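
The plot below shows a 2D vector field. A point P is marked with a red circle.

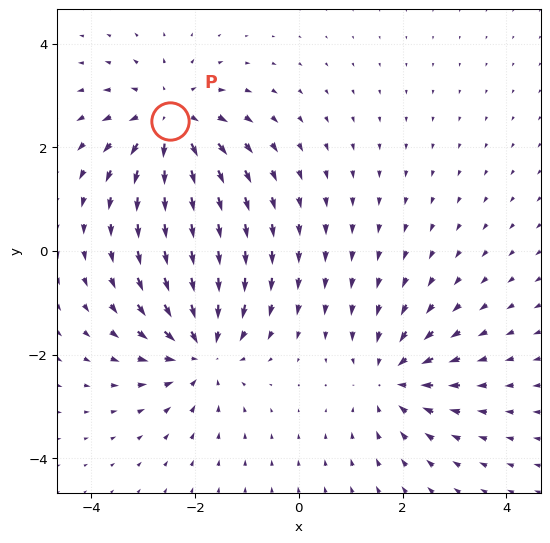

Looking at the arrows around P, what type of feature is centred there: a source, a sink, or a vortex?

At P (-2.5, 2.5) the arrows spread outward. Divergence about +5, curl ≈0 — positive divergence with near-zero curl is a source.

source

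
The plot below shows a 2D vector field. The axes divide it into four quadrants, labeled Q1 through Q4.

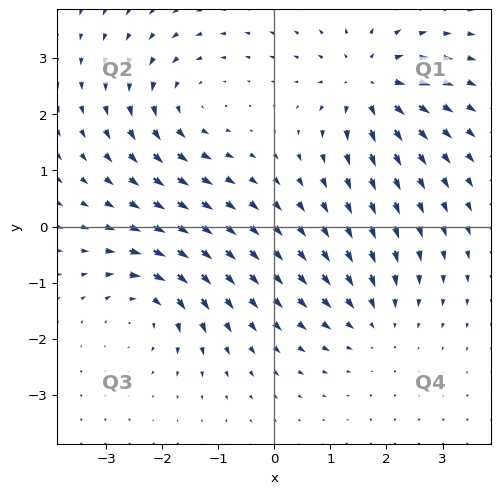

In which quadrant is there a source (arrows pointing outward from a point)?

Q1

The source sits at approximately (1.7, 2.5), which lies in quadrant Q1. The divergence there is about +4, positive as expected for a source.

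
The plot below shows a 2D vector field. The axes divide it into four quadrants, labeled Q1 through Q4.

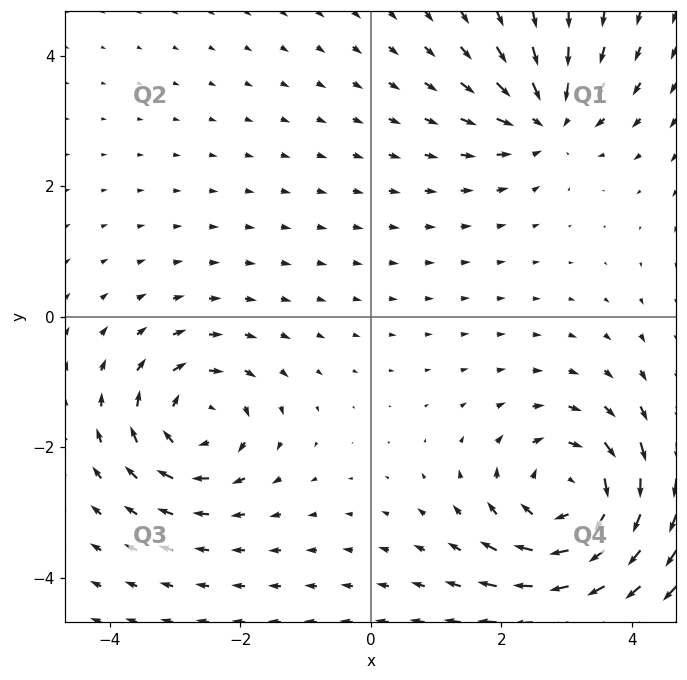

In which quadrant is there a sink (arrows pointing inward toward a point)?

Q1

The sink sits at approximately (2.7, 3.0), which lies in quadrant Q1. The divergence there is about -4, negative as expected for a sink.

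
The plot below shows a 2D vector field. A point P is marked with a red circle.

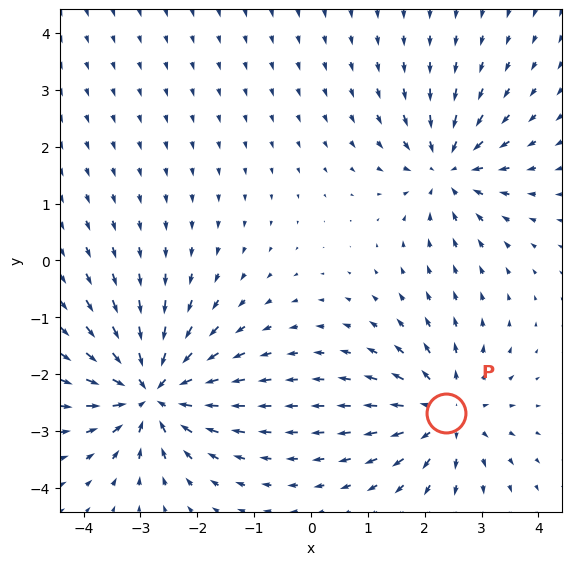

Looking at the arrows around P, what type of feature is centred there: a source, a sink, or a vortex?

At P (2.4, -2.7) the arrows spread outward. Divergence about +4, curl ≈0 — positive divergence with near-zero curl is a source.

source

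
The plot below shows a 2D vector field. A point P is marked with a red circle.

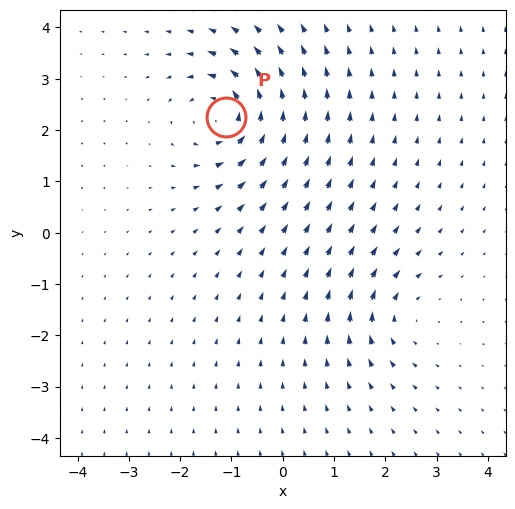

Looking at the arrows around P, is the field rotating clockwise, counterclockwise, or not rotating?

Near P at (-1.1, 2.3) the arrows circulate counterclockwise. The curl (z-component) there is about +6; positive curl means counterclockwise rotation.

counterclockwise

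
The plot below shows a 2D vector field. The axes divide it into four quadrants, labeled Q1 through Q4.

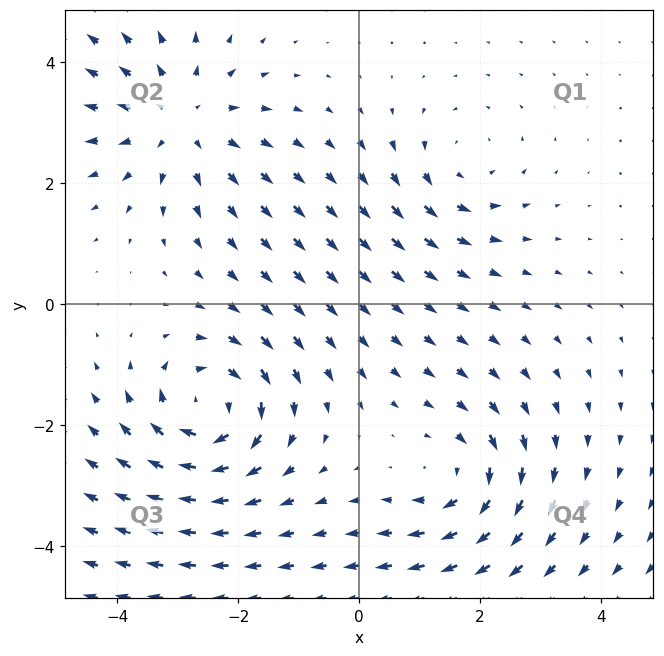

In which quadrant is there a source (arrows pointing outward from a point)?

Q2

The source sits at approximately (-3.0, 3.1), which lies in quadrant Q2. The divergence there is about +4, positive as expected for a source.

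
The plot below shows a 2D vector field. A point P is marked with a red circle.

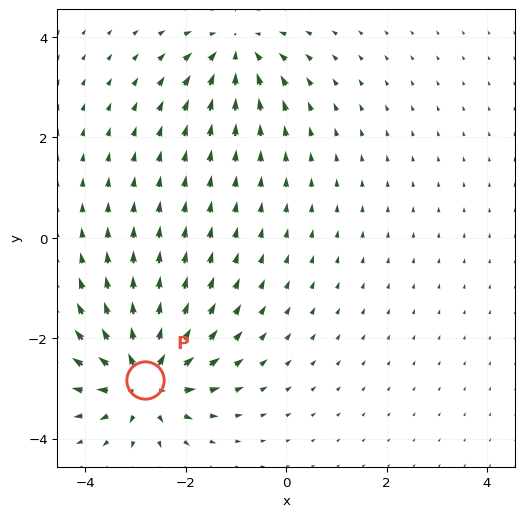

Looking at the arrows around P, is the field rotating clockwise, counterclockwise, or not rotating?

Near P at (-2.8, -2.8) the arrows show no circulation. The curl there is ≈0.

not rotating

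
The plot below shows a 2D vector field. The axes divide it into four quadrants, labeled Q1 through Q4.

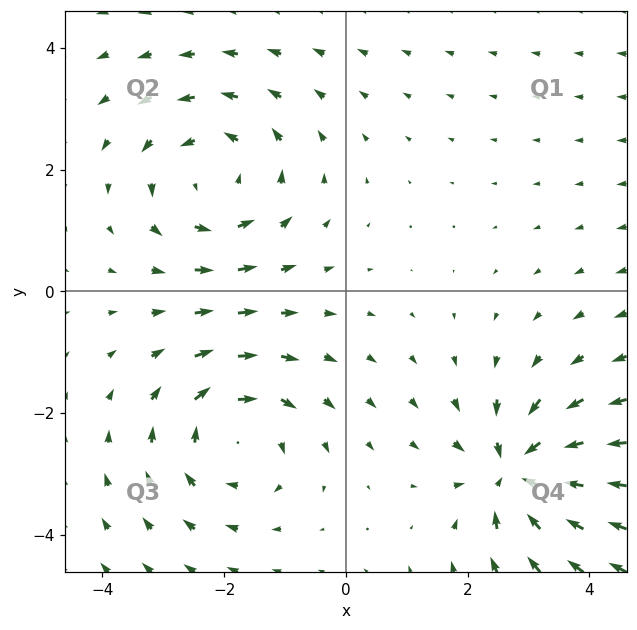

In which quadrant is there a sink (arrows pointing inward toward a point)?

Q4

The sink sits at approximately (2.8, -3.0), which lies in quadrant Q4. The divergence there is about -5, negative as expected for a sink.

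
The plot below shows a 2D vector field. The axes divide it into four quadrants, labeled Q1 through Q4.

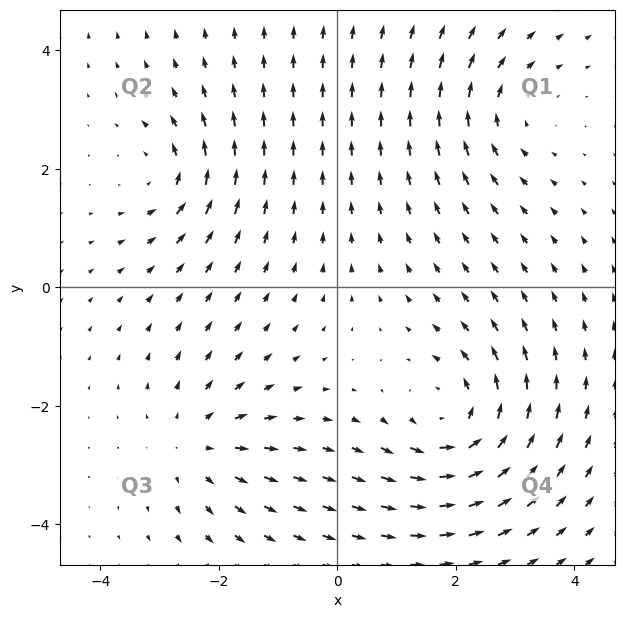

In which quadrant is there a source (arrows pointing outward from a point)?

Q3

The source sits at approximately (-2.4, -2.6), which lies in quadrant Q3. The divergence there is about +3, positive as expected for a source.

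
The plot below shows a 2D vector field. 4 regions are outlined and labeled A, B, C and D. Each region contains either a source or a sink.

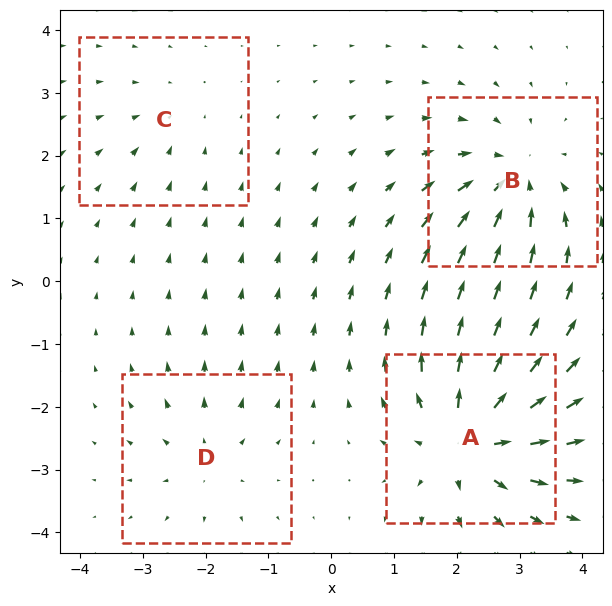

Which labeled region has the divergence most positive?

A

Divergence at each region's feature centre — A: about +7, B: about -6, C: about -2, D: about +3. Region A is most positive.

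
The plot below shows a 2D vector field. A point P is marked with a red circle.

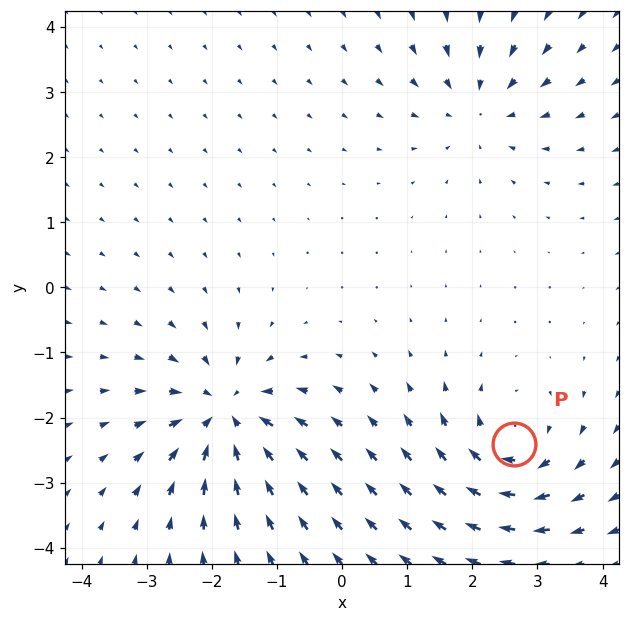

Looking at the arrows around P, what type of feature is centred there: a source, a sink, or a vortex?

vortex

At P (2.6, -2.4) the arrows circulate clockwise. Divergence ≈0, curl about -5 — near-zero divergence with nonzero curl is a vortex.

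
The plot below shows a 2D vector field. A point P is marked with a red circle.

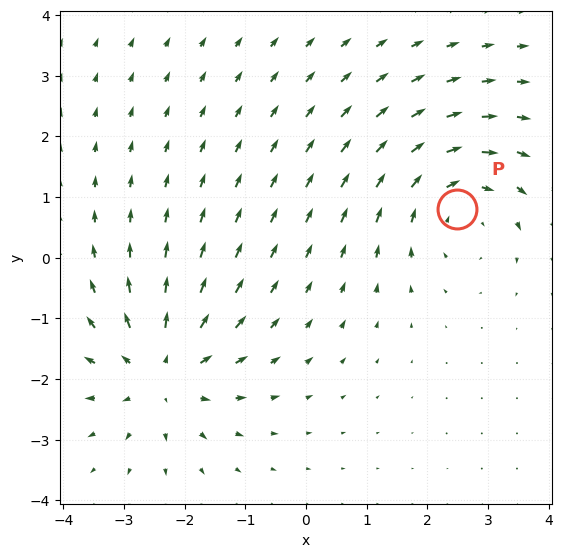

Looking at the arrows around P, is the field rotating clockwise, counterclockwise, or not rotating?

Near P at (2.5, 0.8) the arrows circulate clockwise. The curl (z-component) there is about -4; negative curl means clockwise rotation.

clockwise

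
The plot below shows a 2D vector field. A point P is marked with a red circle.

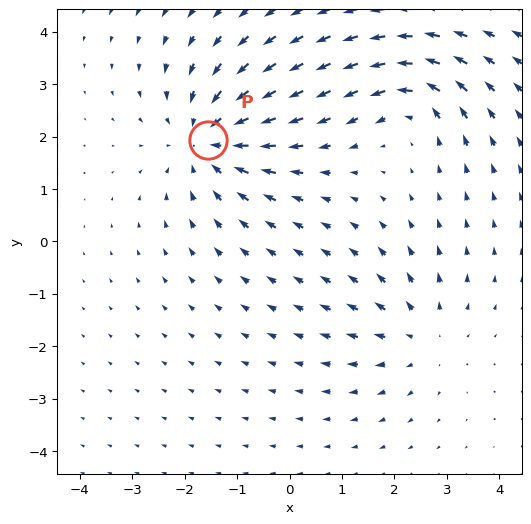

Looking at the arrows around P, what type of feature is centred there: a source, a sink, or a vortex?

sink

At P (-1.6, 1.9) the arrows converge inward. Divergence about -4, curl ≈0 — negative divergence with near-zero curl is a sink.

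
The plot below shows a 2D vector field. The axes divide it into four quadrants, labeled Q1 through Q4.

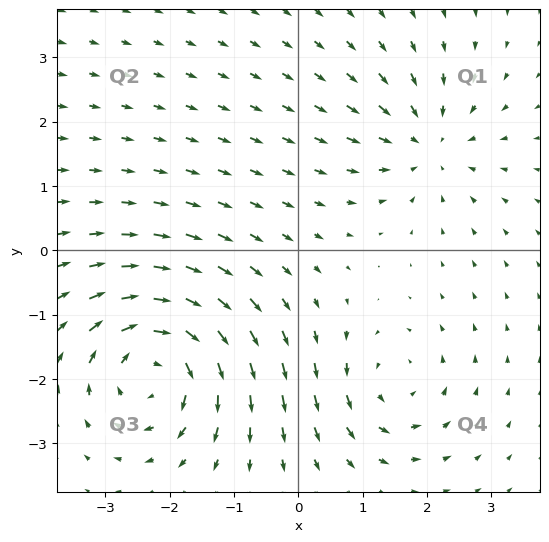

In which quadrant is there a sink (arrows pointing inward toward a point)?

Q1

The sink sits at approximately (2.0, 1.7), which lies in quadrant Q1. The divergence there is about -3, negative as expected for a sink.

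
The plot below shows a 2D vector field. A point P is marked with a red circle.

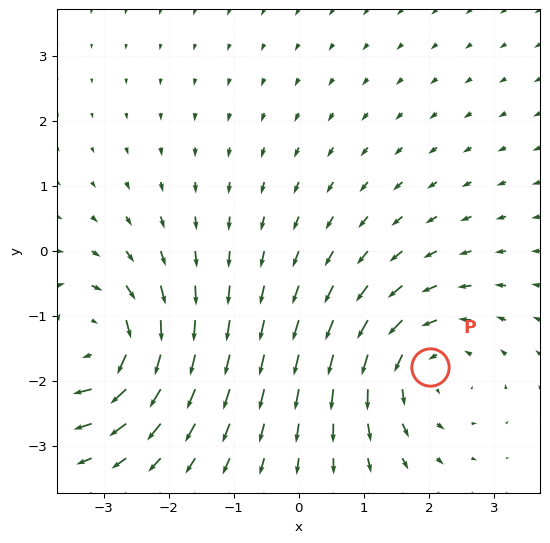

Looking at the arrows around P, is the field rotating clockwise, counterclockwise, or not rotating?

counterclockwise

Near P at (2.0, -1.8) the arrows circulate counterclockwise. The curl (z-component) there is about +4; positive curl means counterclockwise rotation.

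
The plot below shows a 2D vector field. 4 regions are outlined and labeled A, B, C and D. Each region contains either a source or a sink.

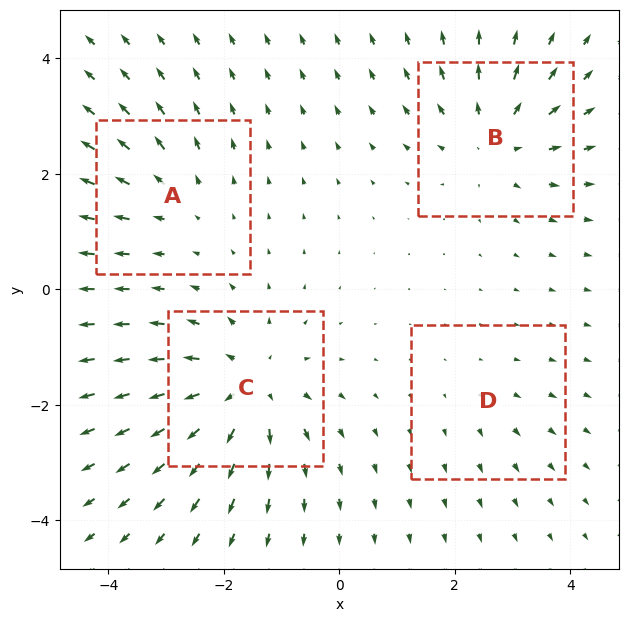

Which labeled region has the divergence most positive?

Divergence at each region's feature centre — A: about +3, B: about +5, C: about +6, D: about +2. Region C is most positive.

C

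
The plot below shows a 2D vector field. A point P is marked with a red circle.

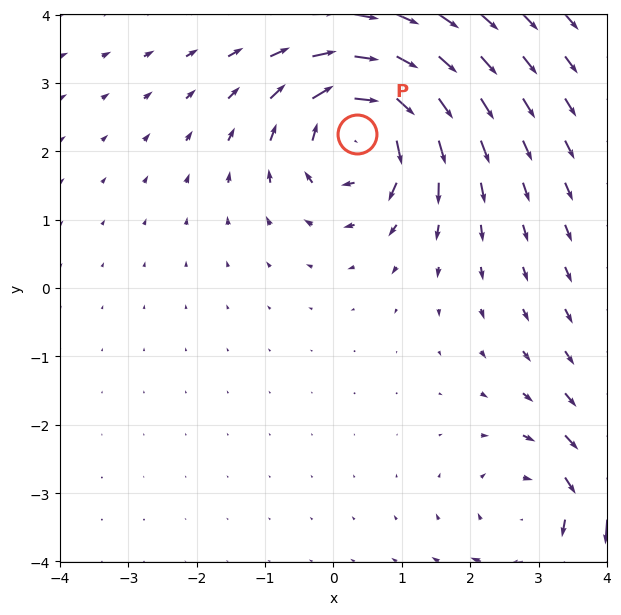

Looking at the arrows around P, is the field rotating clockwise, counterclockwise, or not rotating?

clockwise

Near P at (0.3, 2.3) the arrows circulate clockwise. The curl (z-component) there is about -7; negative curl means clockwise rotation.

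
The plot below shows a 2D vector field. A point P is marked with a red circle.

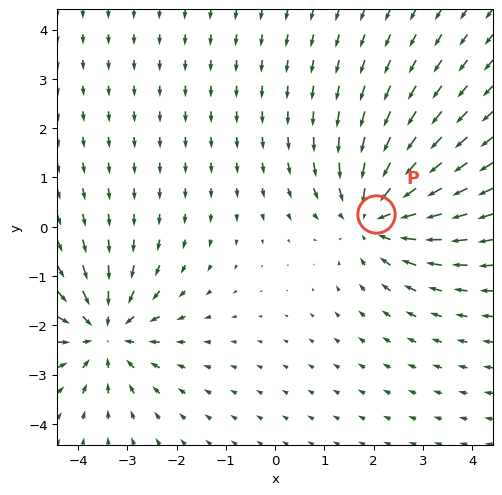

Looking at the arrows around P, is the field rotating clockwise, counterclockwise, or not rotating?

Near P at (2.0, 0.3) the arrows show no circulation. The curl there is ≈0.

not rotating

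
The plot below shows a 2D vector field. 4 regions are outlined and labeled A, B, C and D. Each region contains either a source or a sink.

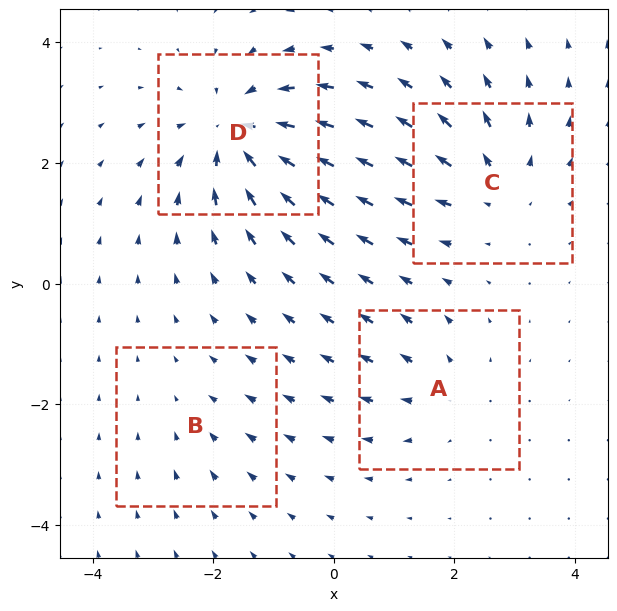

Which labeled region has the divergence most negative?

Divergence at each region's feature centre — A: about +3, B: about -2, C: about +5, D: about -7. Region D is most negative.

D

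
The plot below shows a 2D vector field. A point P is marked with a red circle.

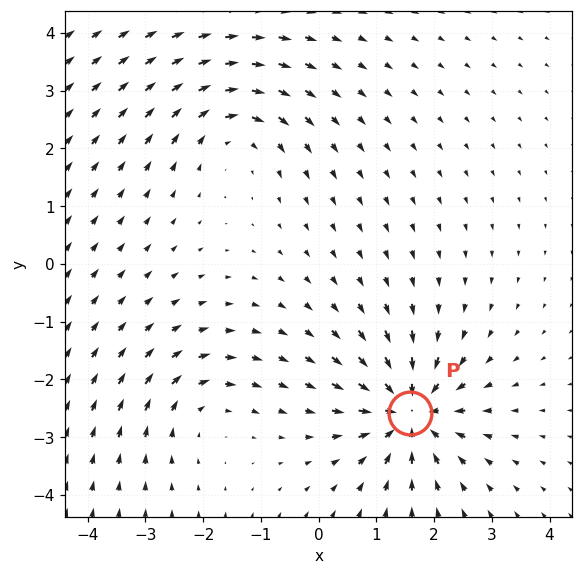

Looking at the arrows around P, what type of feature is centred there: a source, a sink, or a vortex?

sink

At P (1.6, -2.6) the arrows converge inward. Divergence about -6, curl ≈0 — negative divergence with near-zero curl is a sink.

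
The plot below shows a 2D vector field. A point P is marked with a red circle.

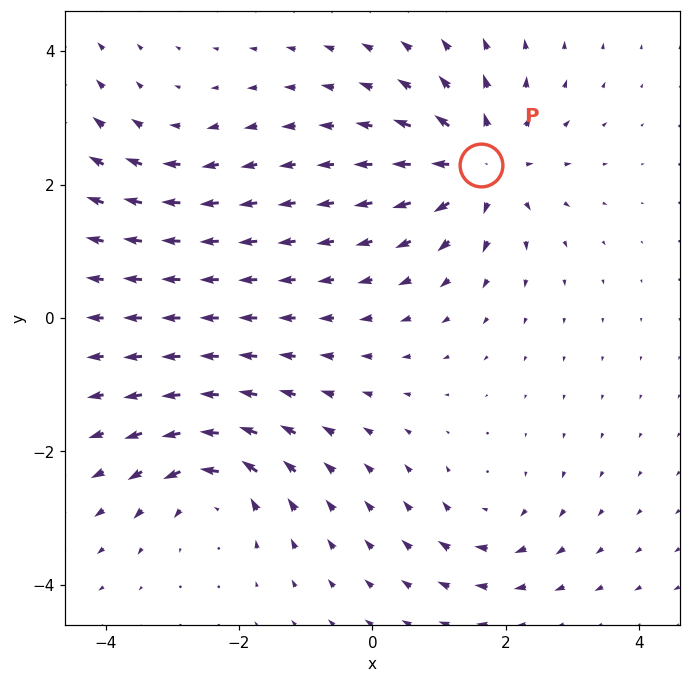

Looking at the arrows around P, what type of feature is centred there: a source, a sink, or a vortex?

source

At P (1.6, 2.3) the arrows spread outward. Divergence about +6, curl ≈0 — positive divergence with near-zero curl is a source.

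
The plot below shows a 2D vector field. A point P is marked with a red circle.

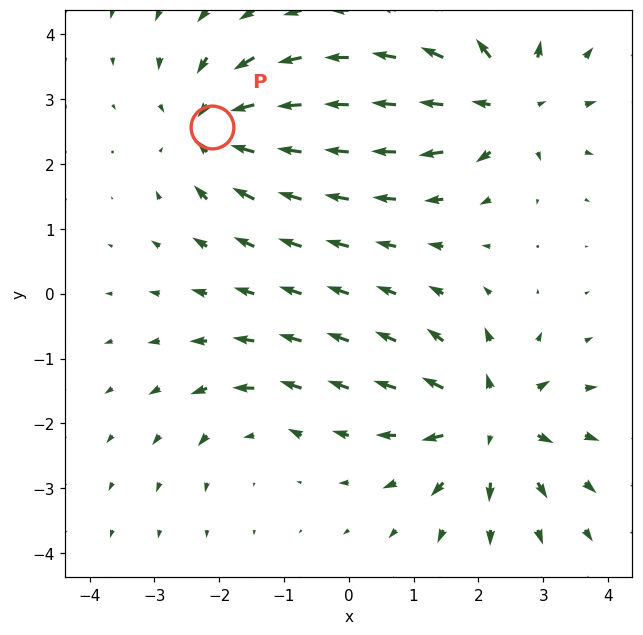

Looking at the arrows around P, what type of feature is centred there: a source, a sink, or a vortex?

At P (-2.1, 2.6) the arrows converge inward. Divergence about -6, curl ≈0 — negative divergence with near-zero curl is a sink.

sink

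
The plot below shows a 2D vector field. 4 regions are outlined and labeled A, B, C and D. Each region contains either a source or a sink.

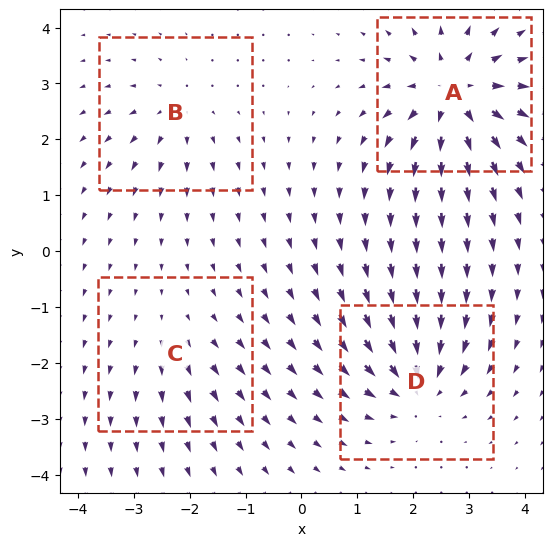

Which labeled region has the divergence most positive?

Divergence at each region's feature centre — A: about +8, B: about +4, C: about +2, D: about -6. Region A is most positive.

A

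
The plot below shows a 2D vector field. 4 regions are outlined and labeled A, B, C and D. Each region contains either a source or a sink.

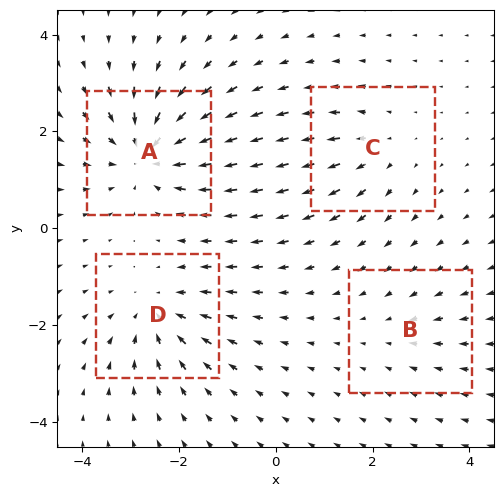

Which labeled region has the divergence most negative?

Divergence at each region's feature centre — A: about -7, B: about -2, C: about +3, D: about -5. Region A is most negative.

A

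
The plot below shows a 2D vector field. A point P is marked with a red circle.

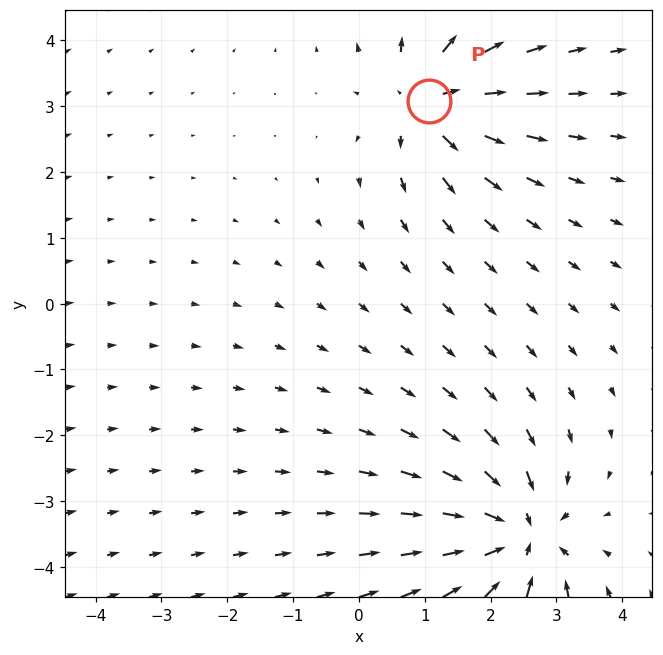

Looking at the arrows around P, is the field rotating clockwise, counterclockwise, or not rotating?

Near P at (1.1, 3.1) the arrows show no circulation. The curl there is ≈0.

not rotating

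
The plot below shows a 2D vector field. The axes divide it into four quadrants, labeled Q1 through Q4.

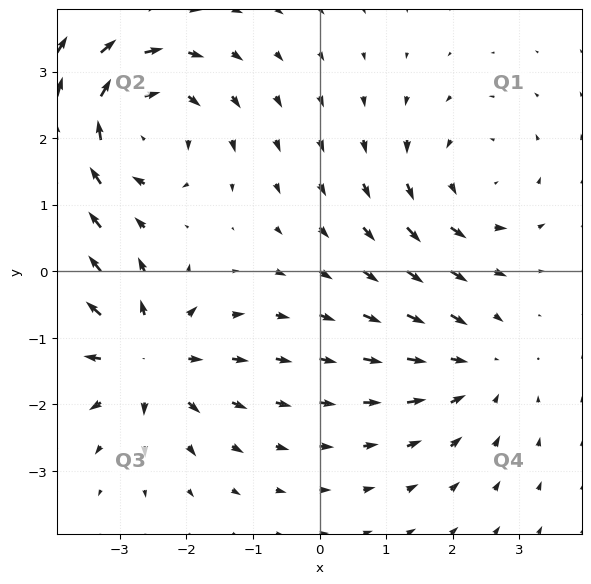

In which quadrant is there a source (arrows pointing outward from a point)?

Q3

The source sits at approximately (-2.6, -1.3), which lies in quadrant Q3. The divergence there is about +5, positive as expected for a source.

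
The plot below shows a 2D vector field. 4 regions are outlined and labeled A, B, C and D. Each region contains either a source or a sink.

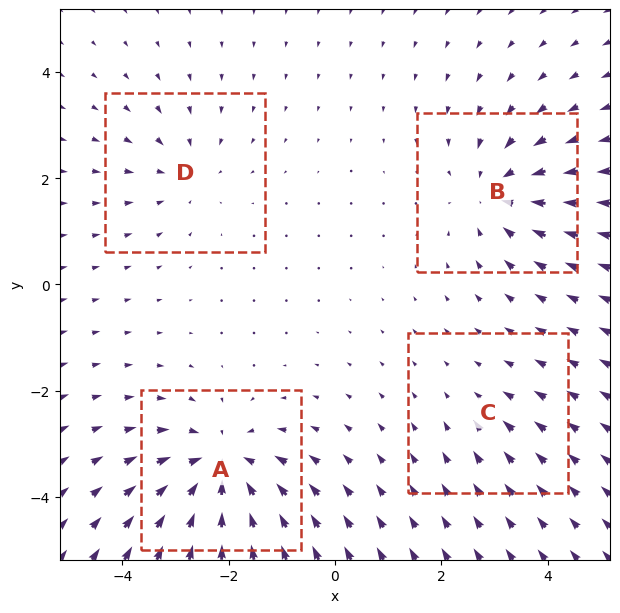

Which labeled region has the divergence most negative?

A

Divergence at each region's feature centre — A: about -6, B: about -5, C: about -2, D: about -3. Region A is most negative.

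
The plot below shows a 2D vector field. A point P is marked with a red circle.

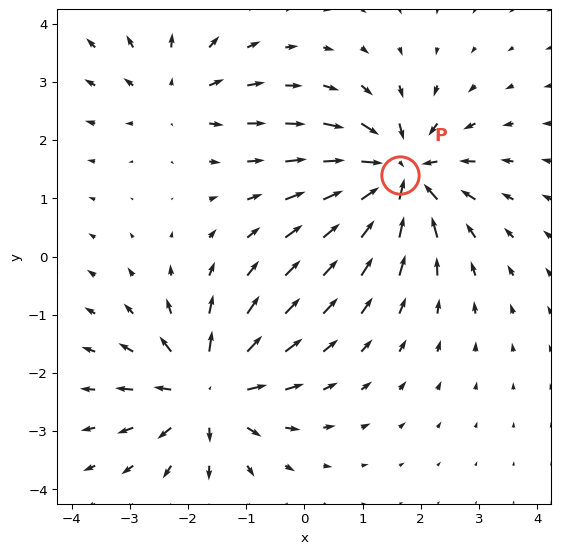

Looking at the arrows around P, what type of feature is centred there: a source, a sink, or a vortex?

At P (1.6, 1.4) the arrows converge inward. Divergence about -5, curl ≈0 — negative divergence with near-zero curl is a sink.

sink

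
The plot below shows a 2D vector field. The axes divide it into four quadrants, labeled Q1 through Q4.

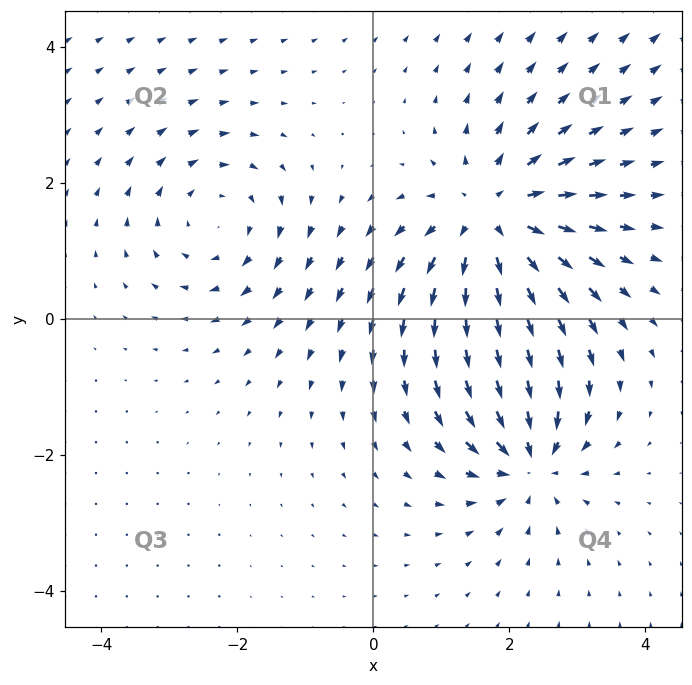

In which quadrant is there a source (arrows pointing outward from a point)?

Q1

The source sits at approximately (1.7, 1.5), which lies in quadrant Q1. The divergence there is about +5, positive as expected for a source.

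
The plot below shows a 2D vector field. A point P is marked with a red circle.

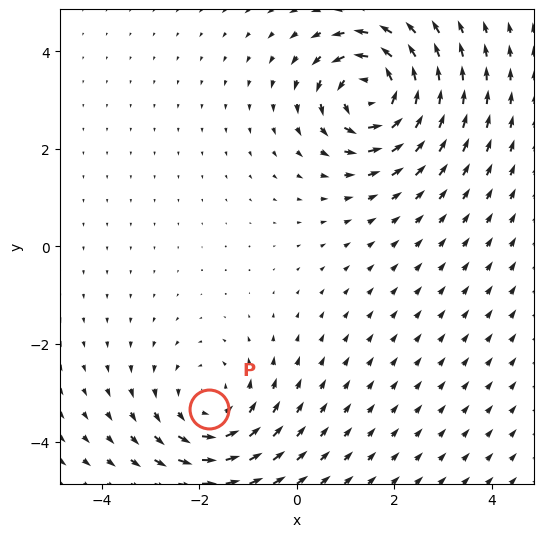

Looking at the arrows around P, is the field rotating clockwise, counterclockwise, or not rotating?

Near P at (-1.8, -3.3) the arrows circulate counterclockwise. The curl (z-component) there is about +3; positive curl means counterclockwise rotation.

counterclockwise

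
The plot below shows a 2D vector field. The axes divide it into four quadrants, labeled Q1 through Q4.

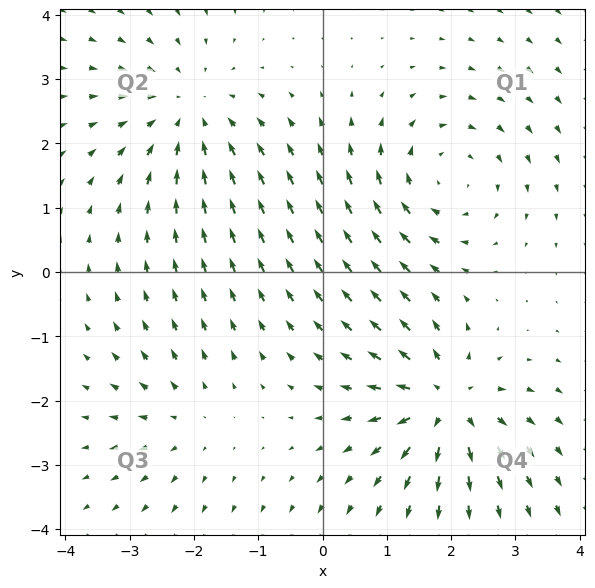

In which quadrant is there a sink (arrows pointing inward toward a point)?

Q2

The sink sits at approximately (-2.1, 2.5), which lies in quadrant Q2. The divergence there is about -4, negative as expected for a sink.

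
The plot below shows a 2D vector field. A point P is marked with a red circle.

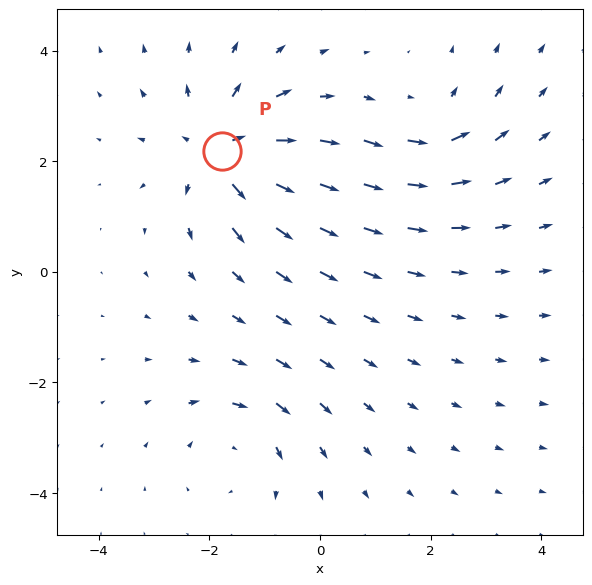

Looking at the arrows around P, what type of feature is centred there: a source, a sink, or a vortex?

At P (-1.8, 2.2) the arrows spread outward. Divergence about +5, curl ≈0 — positive divergence with near-zero curl is a source.

source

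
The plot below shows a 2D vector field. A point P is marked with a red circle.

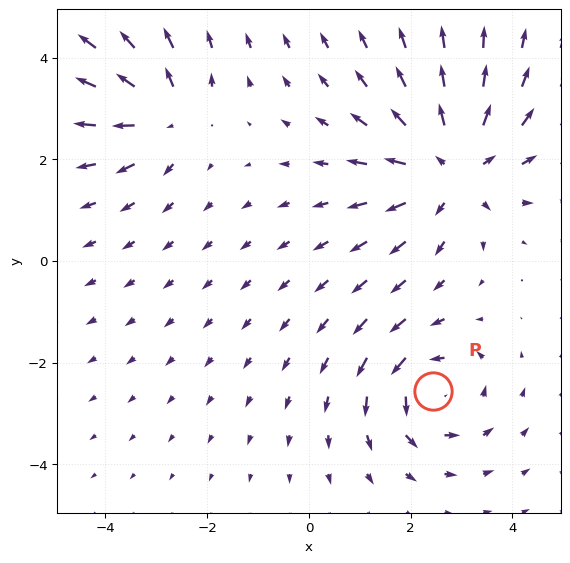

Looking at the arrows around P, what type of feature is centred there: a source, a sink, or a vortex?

vortex

At P (2.4, -2.6) the arrows circulate counterclockwise. Divergence ≈0, curl about +4 — near-zero divergence with nonzero curl is a vortex.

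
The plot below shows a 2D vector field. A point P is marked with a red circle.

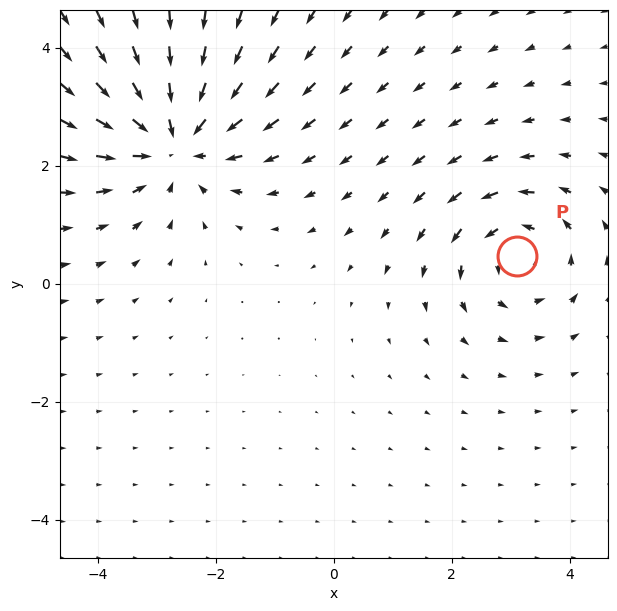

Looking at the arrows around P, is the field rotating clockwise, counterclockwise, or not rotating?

counterclockwise

Near P at (3.1, 0.5) the arrows circulate counterclockwise. The curl (z-component) there is about +3; positive curl means counterclockwise rotation.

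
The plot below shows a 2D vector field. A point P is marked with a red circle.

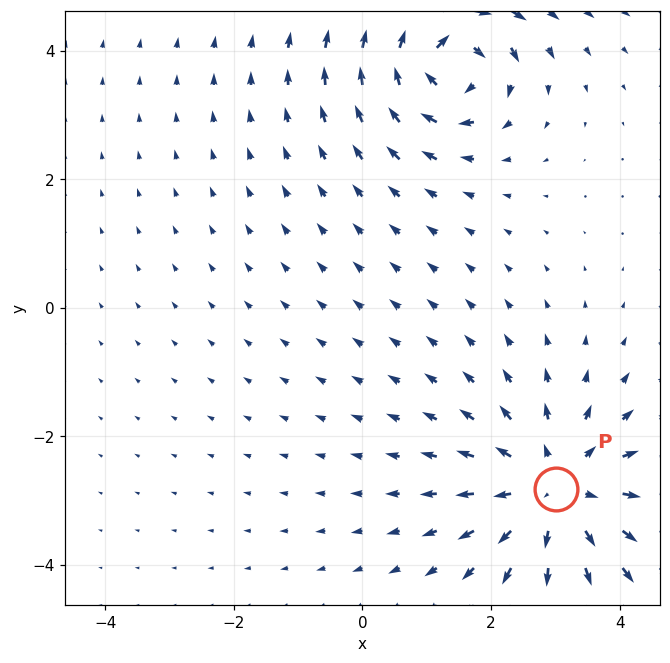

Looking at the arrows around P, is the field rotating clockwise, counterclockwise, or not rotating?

not rotating

Near P at (3.0, -2.8) the arrows show no circulation. The curl there is ≈0.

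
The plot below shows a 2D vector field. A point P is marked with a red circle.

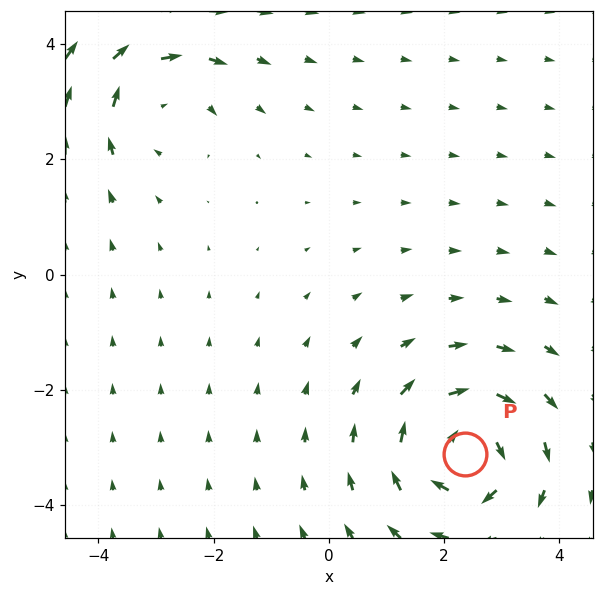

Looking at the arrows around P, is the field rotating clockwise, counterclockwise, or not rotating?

Near P at (2.4, -3.1) the arrows circulate clockwise. The curl (z-component) there is about -5; negative curl means clockwise rotation.

clockwise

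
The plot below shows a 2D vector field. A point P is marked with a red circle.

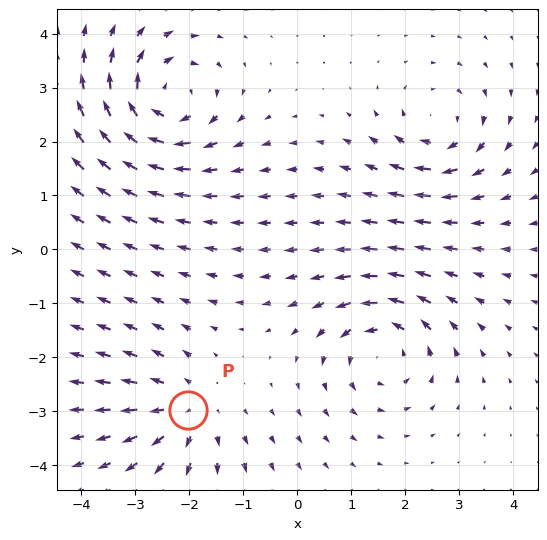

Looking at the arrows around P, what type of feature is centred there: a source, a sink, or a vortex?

source

At P (-2.0, -3.0) the arrows spread outward. Divergence about +4, curl ≈0 — positive divergence with near-zero curl is a source.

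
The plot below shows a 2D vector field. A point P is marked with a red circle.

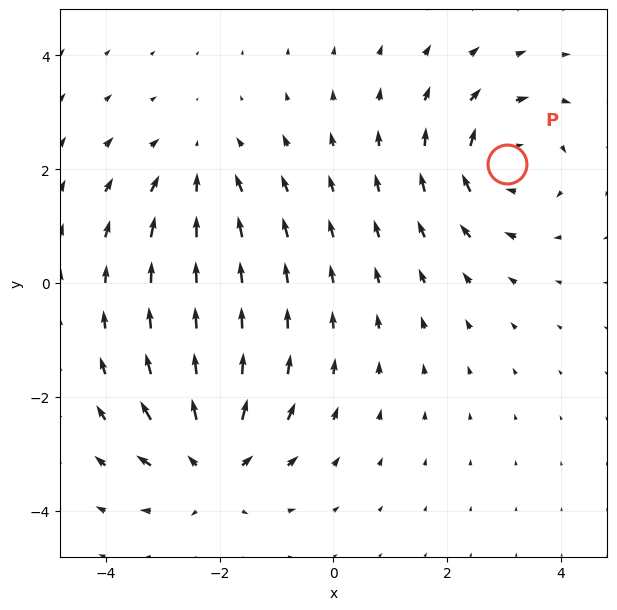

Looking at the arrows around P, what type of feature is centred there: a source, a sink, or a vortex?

vortex

At P (3.0, 2.1) the arrows circulate clockwise. Divergence ≈0, curl about -5 — near-zero divergence with nonzero curl is a vortex.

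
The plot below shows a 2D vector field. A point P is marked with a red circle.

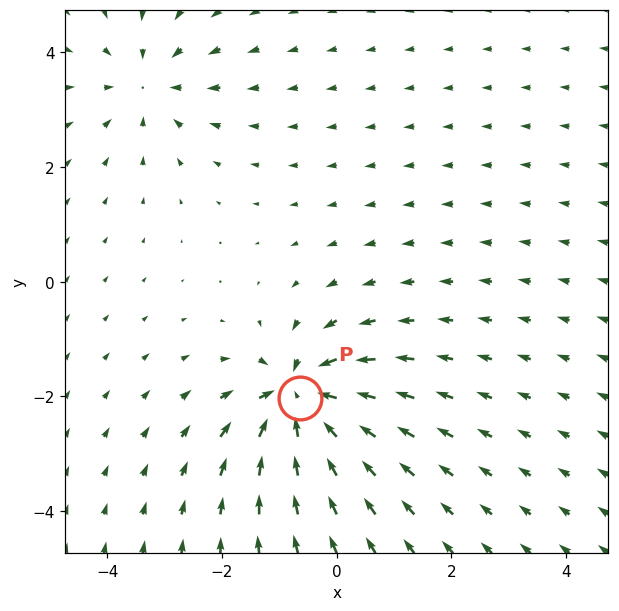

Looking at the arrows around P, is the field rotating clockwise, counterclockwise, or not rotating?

Near P at (-0.6, -2.0) the arrows show no circulation. The curl there is ≈0.

not rotating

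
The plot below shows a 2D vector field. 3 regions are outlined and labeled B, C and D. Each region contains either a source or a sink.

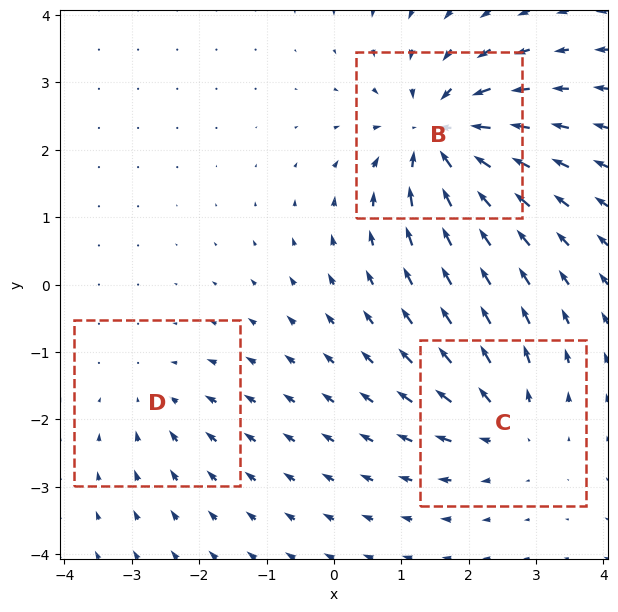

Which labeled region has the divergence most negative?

B

Divergence at each region's feature centre — B: about -6, C: about +4, D: about -2. Region B is most negative.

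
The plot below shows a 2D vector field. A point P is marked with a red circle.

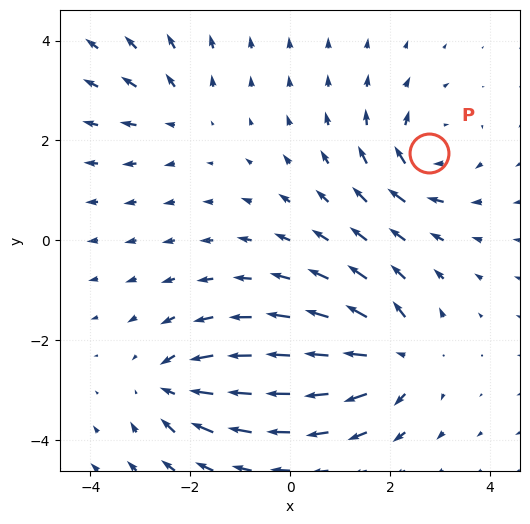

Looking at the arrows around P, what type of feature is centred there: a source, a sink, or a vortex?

At P (2.8, 1.8) the arrows circulate clockwise. Divergence ≈0, curl about -5 — near-zero divergence with nonzero curl is a vortex.

vortex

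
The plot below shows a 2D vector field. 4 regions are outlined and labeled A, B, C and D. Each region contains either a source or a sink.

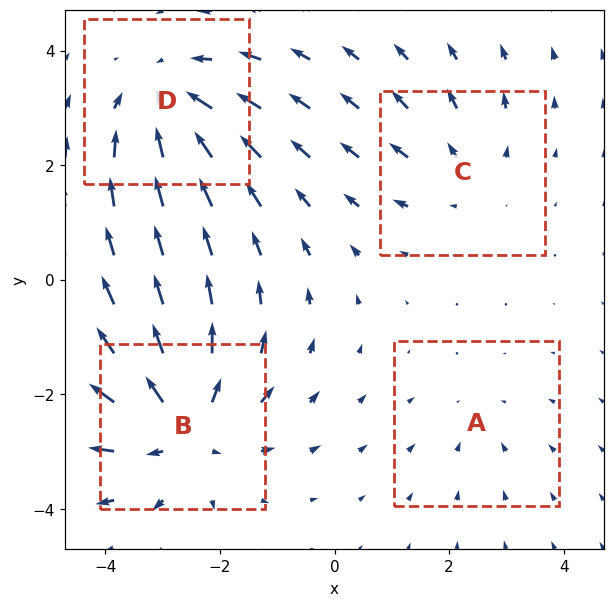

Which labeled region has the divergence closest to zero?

Divergence at each region's feature centre — A: about -2, B: about +5, C: about +3, D: about -5. Region A is closest to zero.

A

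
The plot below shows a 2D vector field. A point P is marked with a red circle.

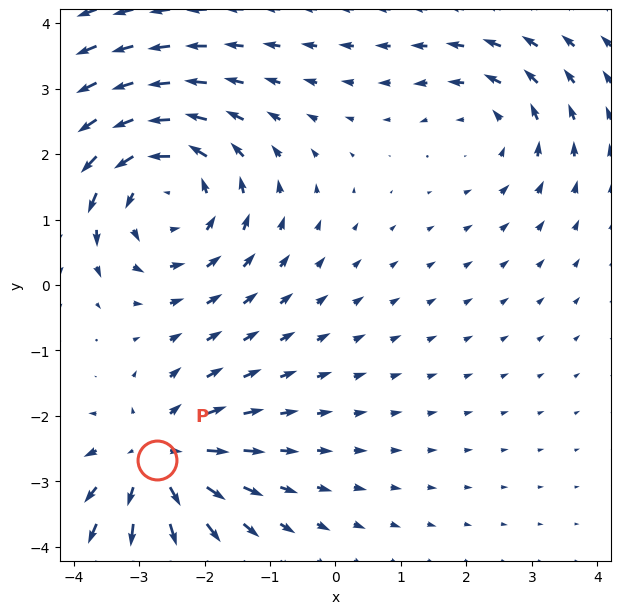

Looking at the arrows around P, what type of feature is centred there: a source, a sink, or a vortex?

source

At P (-2.7, -2.7) the arrows spread outward. Divergence about +4, curl ≈0 — positive divergence with near-zero curl is a source.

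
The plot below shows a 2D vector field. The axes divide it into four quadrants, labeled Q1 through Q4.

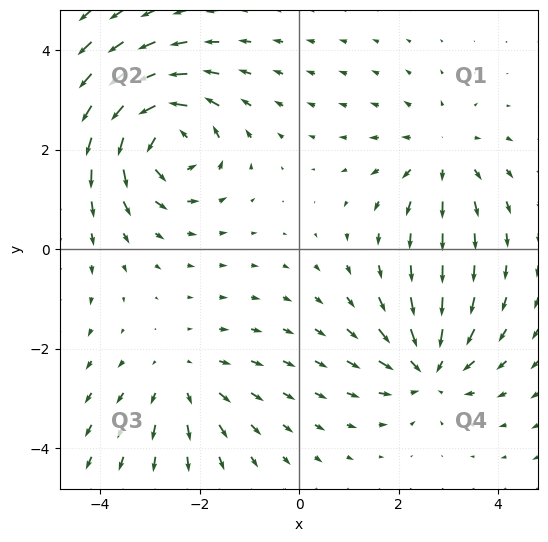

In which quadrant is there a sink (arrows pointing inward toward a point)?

The sink sits at approximately (2.6, -2.4), which lies in quadrant Q4. The divergence there is about -4, negative as expected for a sink.

Q4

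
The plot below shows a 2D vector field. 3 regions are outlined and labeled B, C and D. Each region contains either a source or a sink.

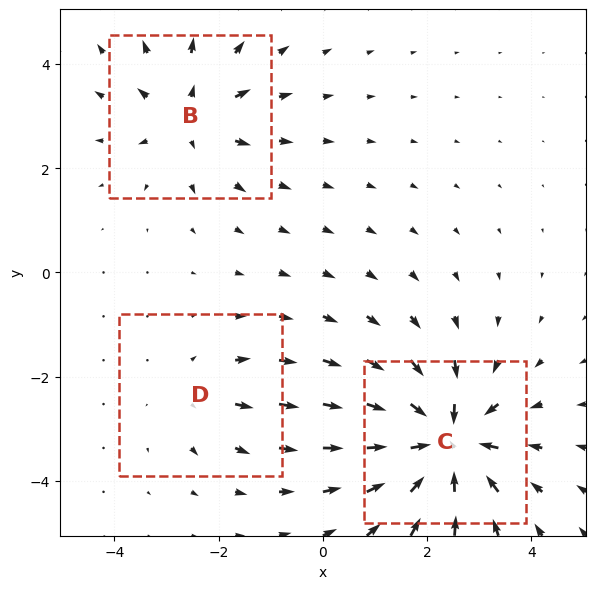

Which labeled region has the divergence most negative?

C

Divergence at each region's feature centre — B: about +3, C: about -6, D: about +2. Region C is most negative.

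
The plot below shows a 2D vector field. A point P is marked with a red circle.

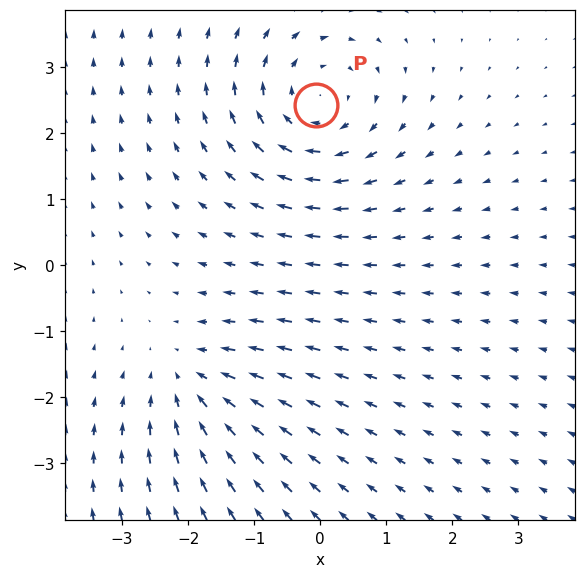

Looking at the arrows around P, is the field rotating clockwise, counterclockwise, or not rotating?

Near P at (-0.1, 2.4) the arrows circulate clockwise. The curl (z-component) there is about -4; negative curl means clockwise rotation.

clockwise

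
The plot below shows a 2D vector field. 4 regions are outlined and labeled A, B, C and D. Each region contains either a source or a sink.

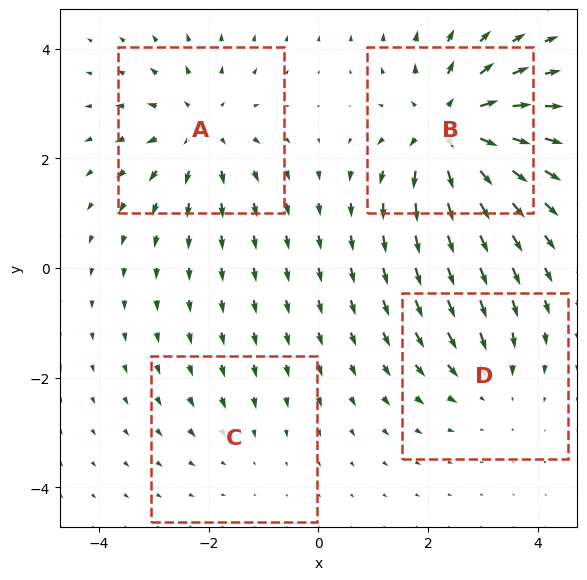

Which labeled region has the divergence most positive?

Divergence at each region's feature centre — A: about +5, B: about +7, C: about -2, D: about -3. Region B is most positive.

B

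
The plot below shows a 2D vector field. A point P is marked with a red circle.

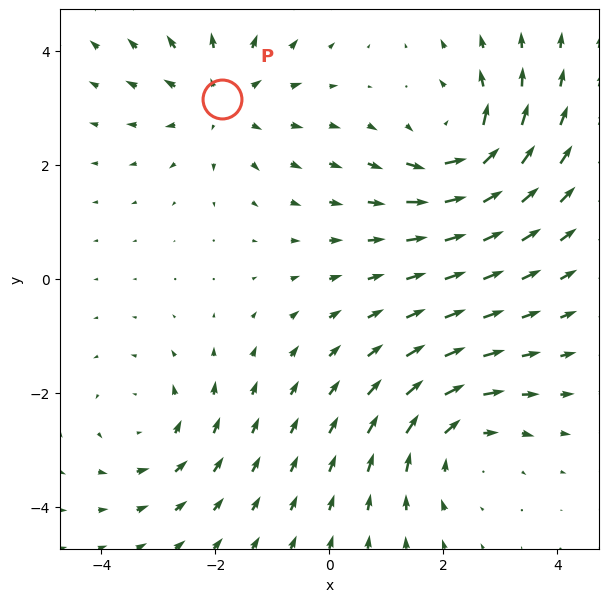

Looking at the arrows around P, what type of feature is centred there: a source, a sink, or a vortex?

At P (-1.9, 3.2) the arrows spread outward. Divergence about +4, curl ≈0 — positive divergence with near-zero curl is a source.

source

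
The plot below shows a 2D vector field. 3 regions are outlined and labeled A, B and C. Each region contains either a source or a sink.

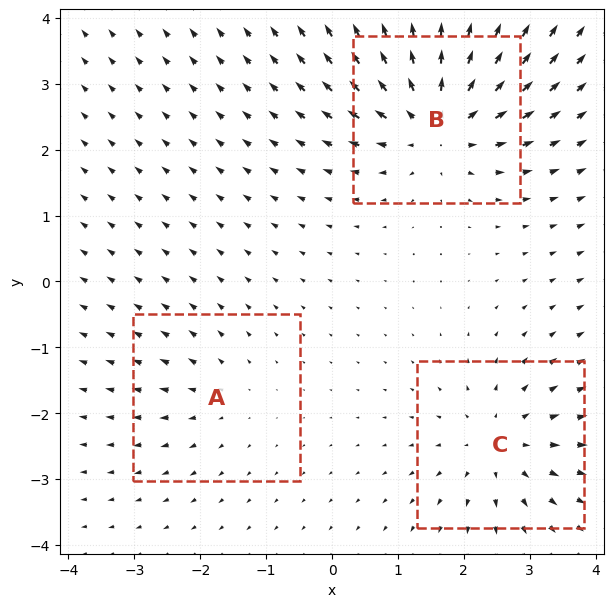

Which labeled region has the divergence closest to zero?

Divergence at each region's feature centre — A: about +2, B: about +5, C: about +3. Region A is closest to zero.

A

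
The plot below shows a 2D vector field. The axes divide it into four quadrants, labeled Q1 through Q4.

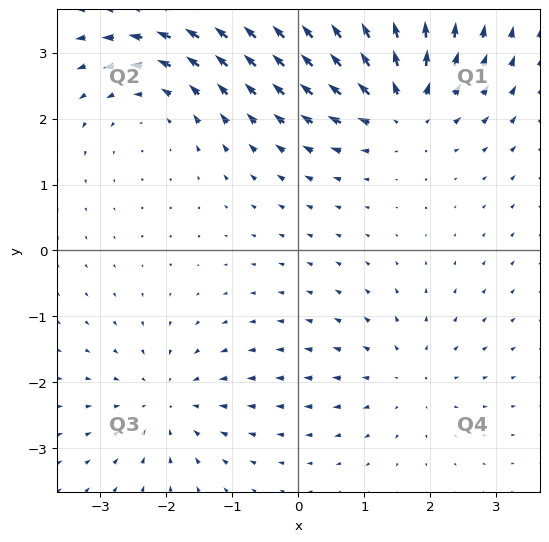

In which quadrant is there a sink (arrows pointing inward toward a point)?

The sink sits at approximately (-2.0, -2.3), which lies in quadrant Q3. The divergence there is about -4, negative as expected for a sink.

Q3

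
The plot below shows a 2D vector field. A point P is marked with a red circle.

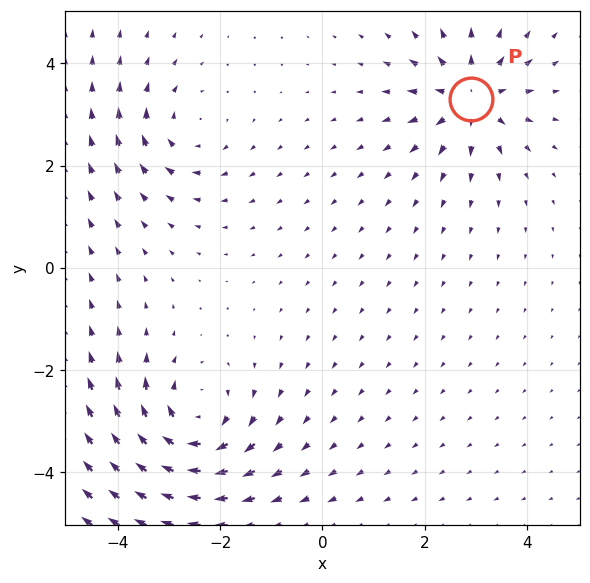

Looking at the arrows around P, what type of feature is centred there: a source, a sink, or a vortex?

source

At P (2.9, 3.3) the arrows spread outward. Divergence about +5, curl ≈0 — positive divergence with near-zero curl is a source.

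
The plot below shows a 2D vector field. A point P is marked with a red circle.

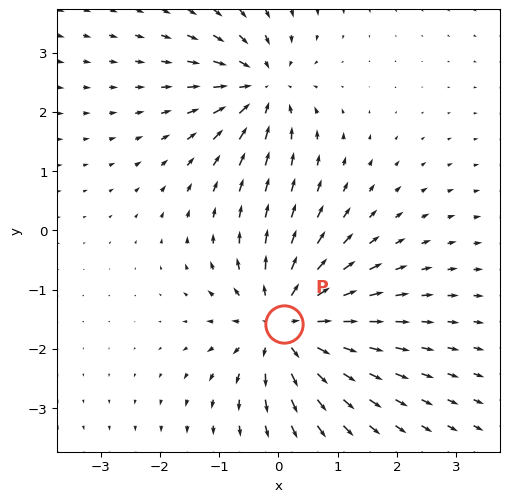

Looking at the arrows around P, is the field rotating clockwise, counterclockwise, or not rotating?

Near P at (0.1, -1.6) the arrows show no circulation. The curl there is ≈0.

not rotating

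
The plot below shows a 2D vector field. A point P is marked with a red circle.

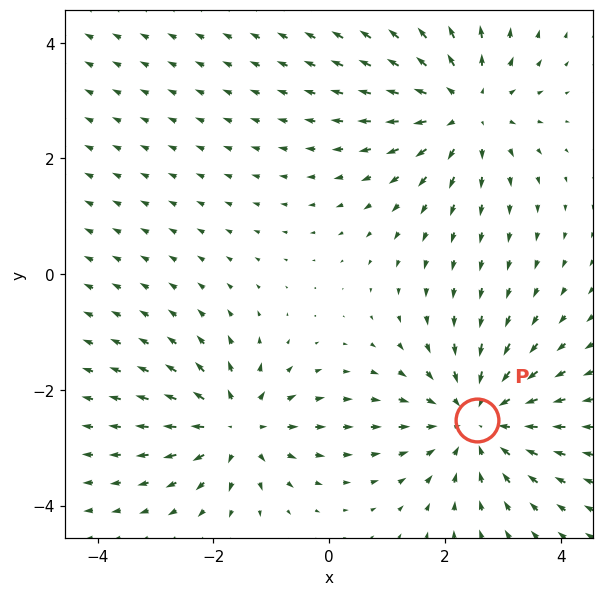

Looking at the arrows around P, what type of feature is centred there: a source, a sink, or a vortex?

At P (2.5, -2.5) the arrows converge inward. Divergence about -4, curl ≈0 — negative divergence with near-zero curl is a sink.

sink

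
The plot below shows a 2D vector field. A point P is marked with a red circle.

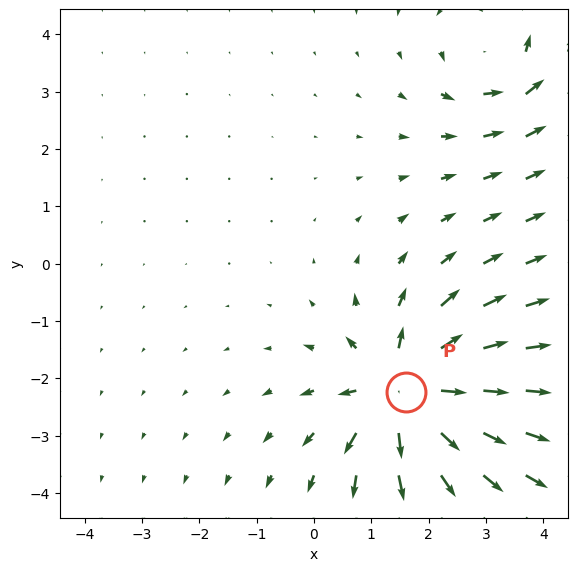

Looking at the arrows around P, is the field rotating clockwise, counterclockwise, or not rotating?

Near P at (1.6, -2.2) the arrows show no circulation. The curl there is ≈0.

not rotating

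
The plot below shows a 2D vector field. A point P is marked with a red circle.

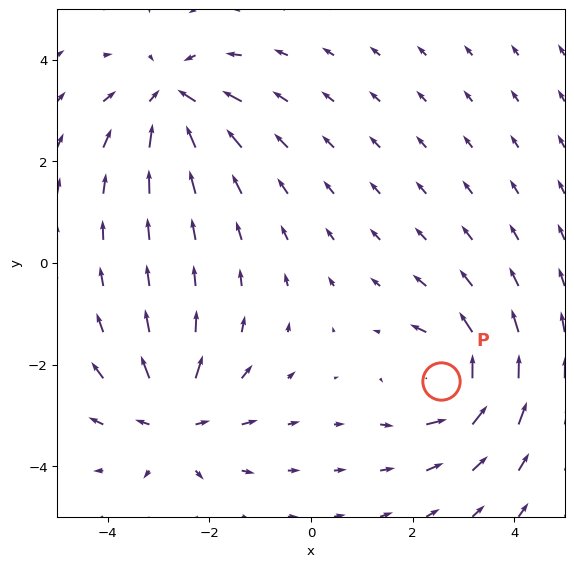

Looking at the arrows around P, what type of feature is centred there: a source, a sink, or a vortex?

At P (2.6, -2.3) the arrows circulate counterclockwise. Divergence ≈0, curl about +6 — near-zero divergence with nonzero curl is a vortex.

vortex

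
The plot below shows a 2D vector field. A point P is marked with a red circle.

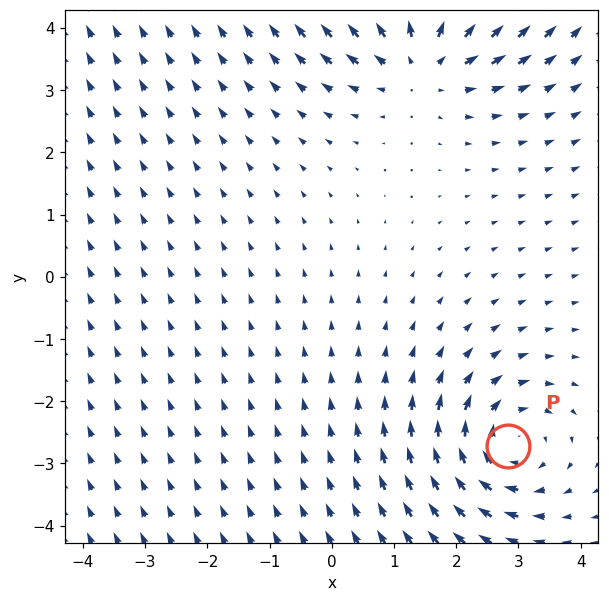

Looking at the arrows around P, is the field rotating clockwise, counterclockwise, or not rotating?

clockwise

Near P at (2.8, -2.7) the arrows circulate clockwise. The curl (z-component) there is about -4; negative curl means clockwise rotation.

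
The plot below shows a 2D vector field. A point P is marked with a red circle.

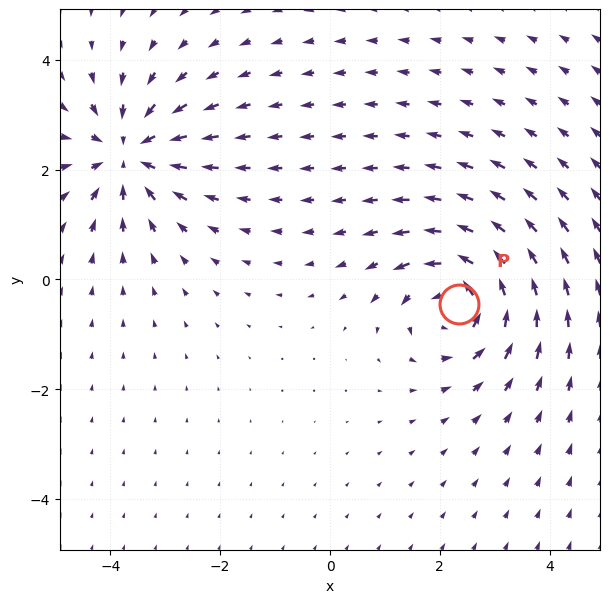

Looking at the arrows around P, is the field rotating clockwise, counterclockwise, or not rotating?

Near P at (2.3, -0.4) the arrows circulate counterclockwise. The curl (z-component) there is about +6; positive curl means counterclockwise rotation.

counterclockwise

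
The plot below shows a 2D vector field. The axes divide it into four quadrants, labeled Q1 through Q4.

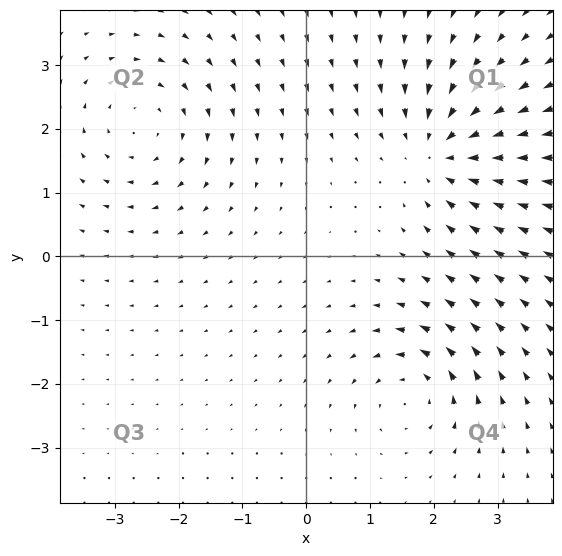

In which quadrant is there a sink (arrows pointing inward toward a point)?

The sink sits at approximately (2.1, 1.6), which lies in quadrant Q1. The divergence there is about -5, negative as expected for a sink.

Q1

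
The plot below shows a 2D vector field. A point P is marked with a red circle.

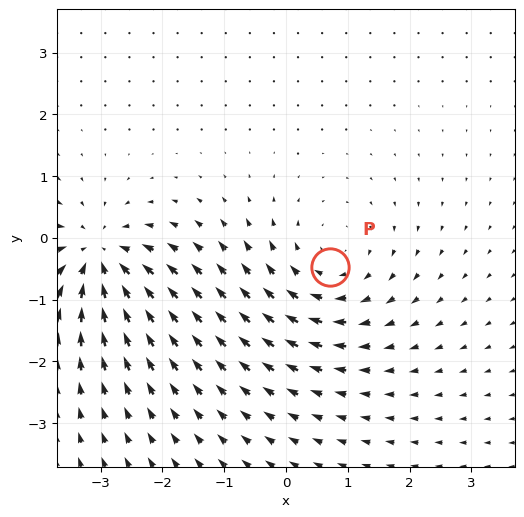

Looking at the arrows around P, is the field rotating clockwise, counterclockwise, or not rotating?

Near P at (0.7, -0.5) the arrows circulate clockwise. The curl (z-component) there is about -3; negative curl means clockwise rotation.

clockwise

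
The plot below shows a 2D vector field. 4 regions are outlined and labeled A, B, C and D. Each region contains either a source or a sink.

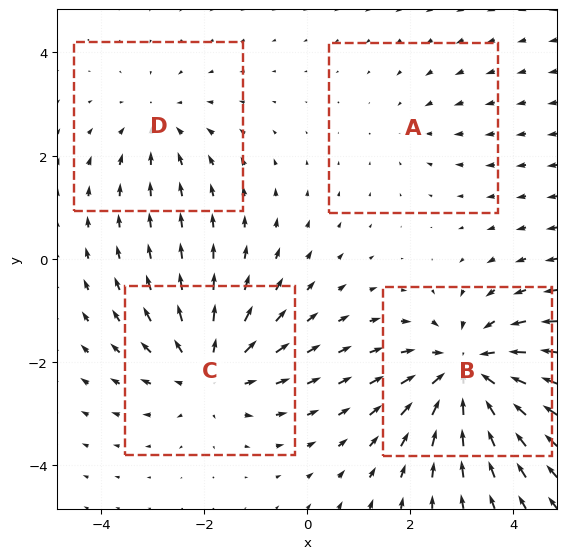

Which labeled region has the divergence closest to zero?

Divergence at each region's feature centre — A: about -2, B: about -6, C: about +5, D: about -3. Region A is closest to zero.

A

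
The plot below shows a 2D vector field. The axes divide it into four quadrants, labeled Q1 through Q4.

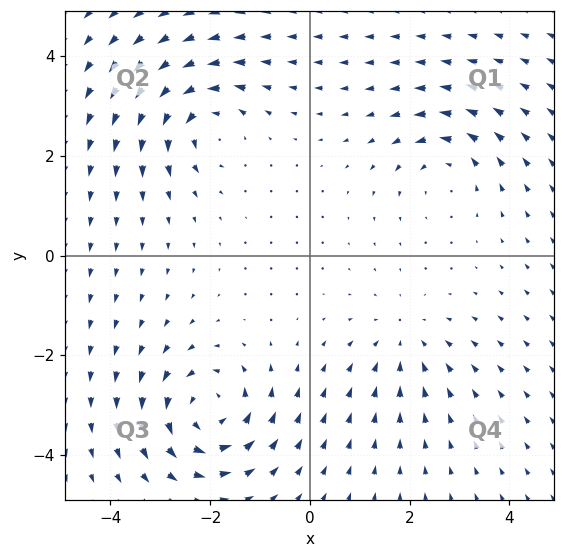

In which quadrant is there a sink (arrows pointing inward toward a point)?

The sink sits at approximately (1.9, -1.7), which lies in quadrant Q4. The divergence there is about -3, negative as expected for a sink.

Q4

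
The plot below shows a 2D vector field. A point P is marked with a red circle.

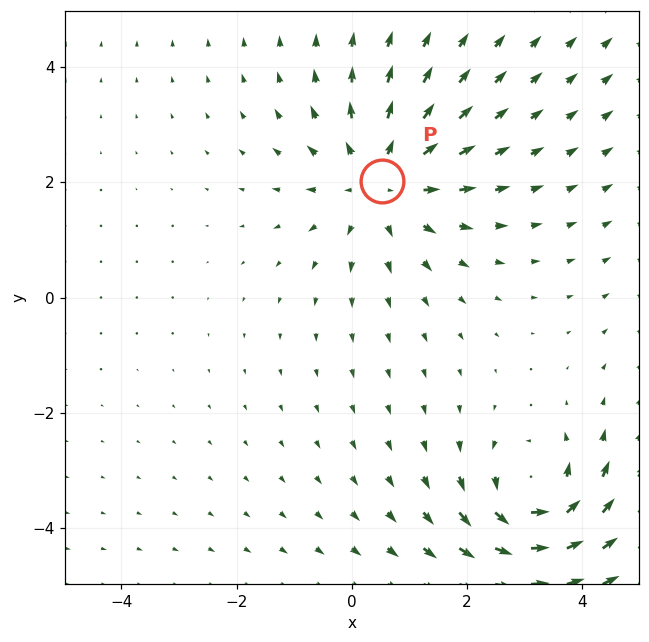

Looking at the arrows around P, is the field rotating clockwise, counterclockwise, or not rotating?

Near P at (0.5, 2.0) the arrows show no circulation. The curl there is ≈0.

not rotating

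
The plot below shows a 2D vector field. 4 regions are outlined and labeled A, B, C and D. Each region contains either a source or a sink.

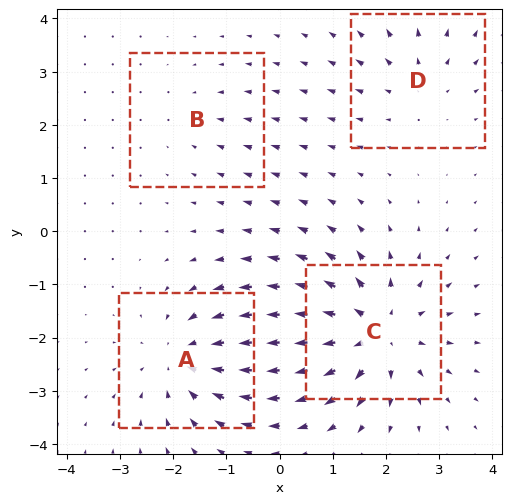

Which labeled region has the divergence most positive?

C

Divergence at each region's feature centre — A: about -5, B: about -2, C: about +6, D: about +3. Region C is most positive.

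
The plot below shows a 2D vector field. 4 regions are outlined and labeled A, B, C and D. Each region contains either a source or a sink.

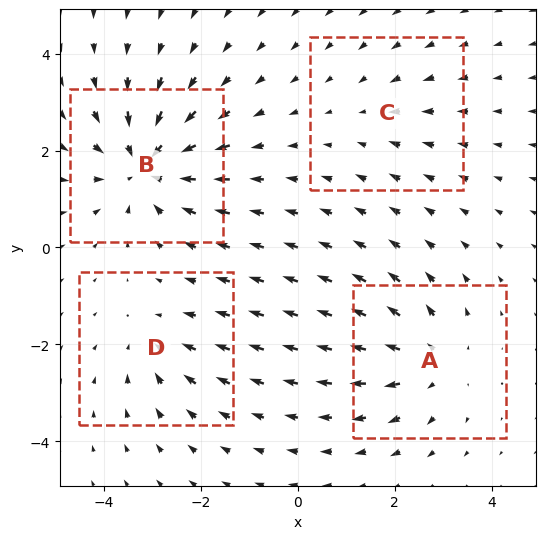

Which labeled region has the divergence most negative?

Divergence at each region's feature centre — A: about +4, B: about -6, C: about -2, D: about -3. Region B is most negative.

B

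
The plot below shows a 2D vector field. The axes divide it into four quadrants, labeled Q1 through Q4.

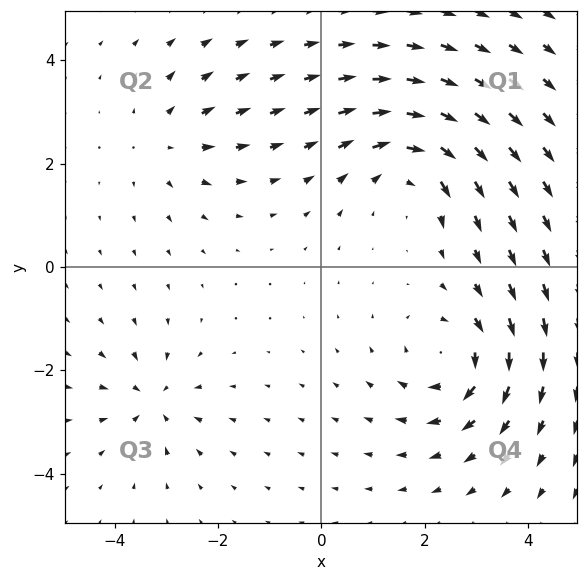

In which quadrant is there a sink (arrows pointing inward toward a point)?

The sink sits at approximately (-3.3, -2.6), which lies in quadrant Q3. The divergence there is about -4, negative as expected for a sink.

Q3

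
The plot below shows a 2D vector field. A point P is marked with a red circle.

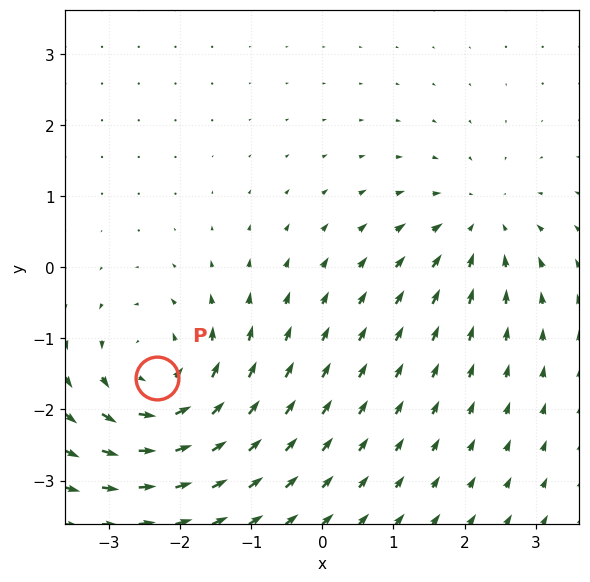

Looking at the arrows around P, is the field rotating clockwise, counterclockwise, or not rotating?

counterclockwise

Near P at (-2.3, -1.6) the arrows circulate counterclockwise. The curl (z-component) there is about +5; positive curl means counterclockwise rotation.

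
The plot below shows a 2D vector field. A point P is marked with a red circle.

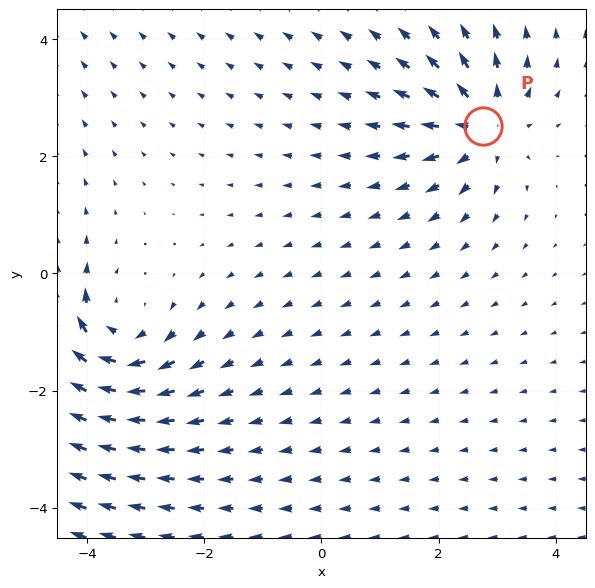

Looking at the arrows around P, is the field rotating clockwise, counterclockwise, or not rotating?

not rotating

Near P at (2.8, 2.5) the arrows show no circulation. The curl there is ≈0.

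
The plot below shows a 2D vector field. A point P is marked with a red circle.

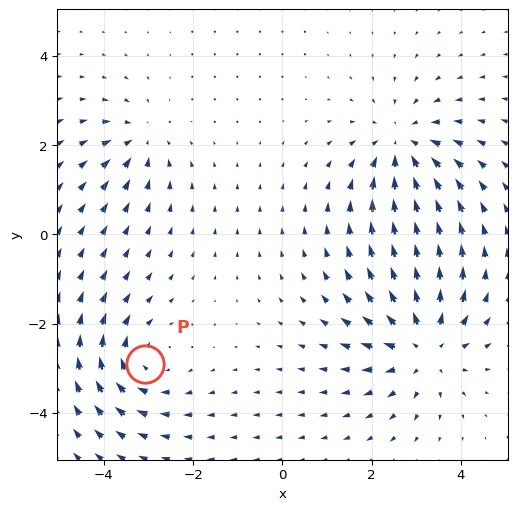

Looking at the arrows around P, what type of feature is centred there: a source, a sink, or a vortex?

vortex

At P (-3.1, -2.9) the arrows circulate clockwise. Divergence ≈0, curl about -4 — near-zero divergence with nonzero curl is a vortex.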